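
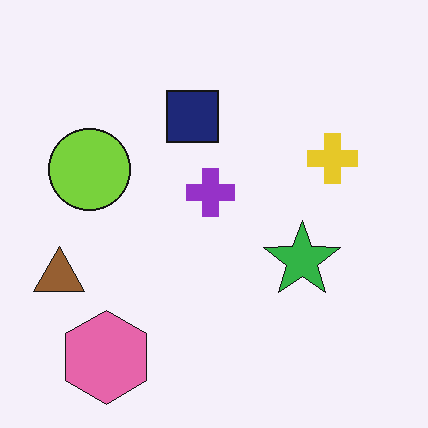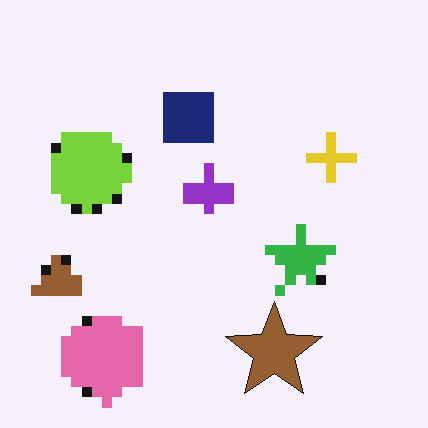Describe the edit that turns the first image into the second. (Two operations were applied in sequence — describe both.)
The image was heavily pixelated into large blocks, then overlaid with an additional brown star.

Shapes are reduced to large square blocks; fine edges and outlines are lost — a downscale-then-upscale (mosaic) effect. A brown star appears in the second image that is absent from the first.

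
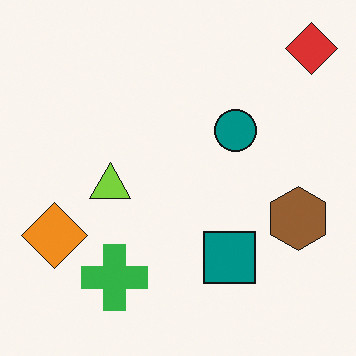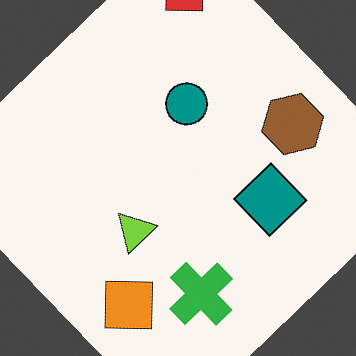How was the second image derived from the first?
This is the original image rotated counter-clockwise by a large amount — several tens of degrees.

Every shape is tilted by the same angle and the image corners show triangular fill wedges — a whole-image rotation by a non-right angle.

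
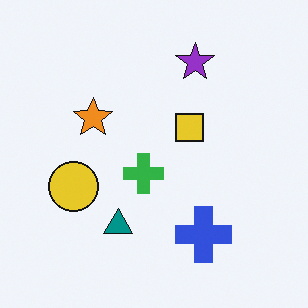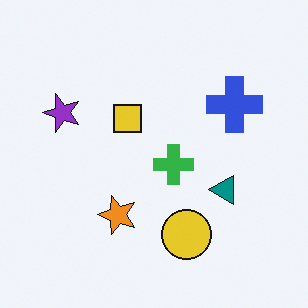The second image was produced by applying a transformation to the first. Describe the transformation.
This is the original image rotated 90° counter-clockwise.

The purple star sits in the top of the first image and the left of the second — consistent with a whole-image 90° counter-clockwise rotation.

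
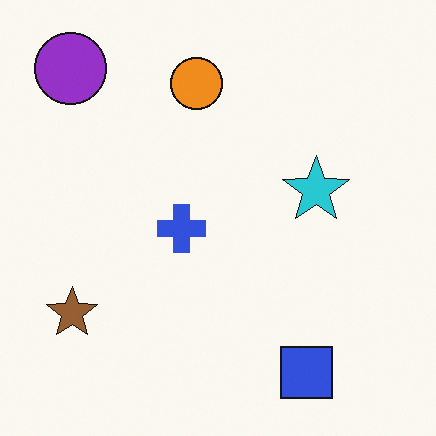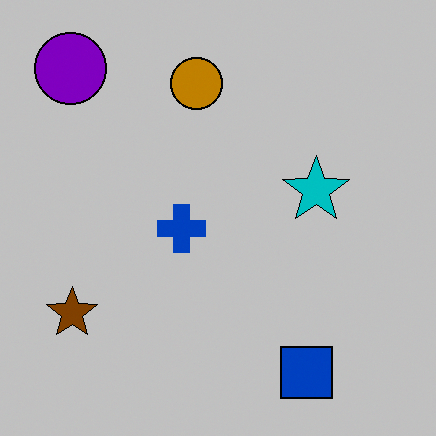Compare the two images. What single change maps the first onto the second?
It was heavily posterized to just a handful of flat colors.

Each flat color has snapped to a coarser quantized level — most visibly, the near-white background has dropped to a flat grey.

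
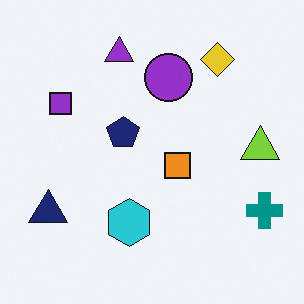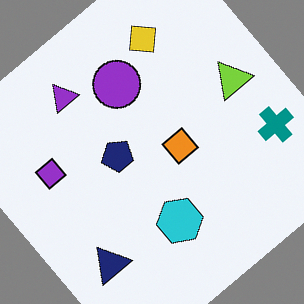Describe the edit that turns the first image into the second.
It was rotated counter-clockwise by a large amount — several tens of degrees.

Every shape is tilted by the same angle and the image corners show triangular fill wedges — a whole-image rotation by a non-right angle.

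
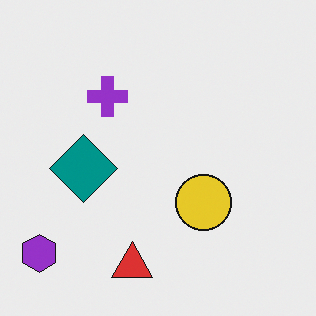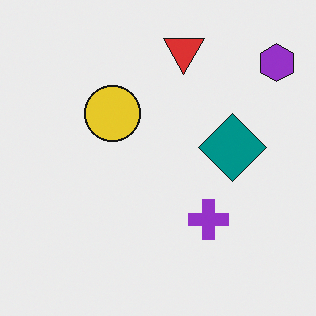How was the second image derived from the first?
The transformation is: rotated 180°.

The purple hexagon sits in the bottom-left of the first image and the top-right of the second — consistent with a whole-image 180° rotation.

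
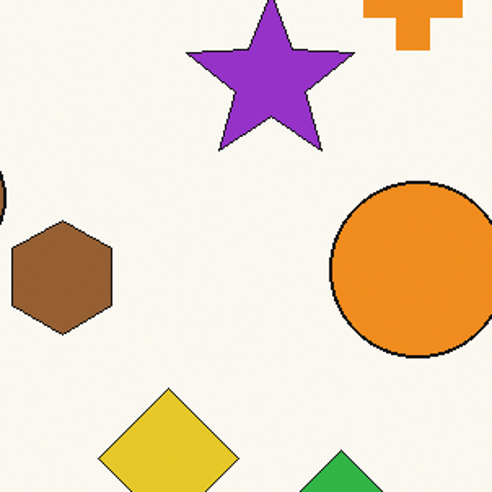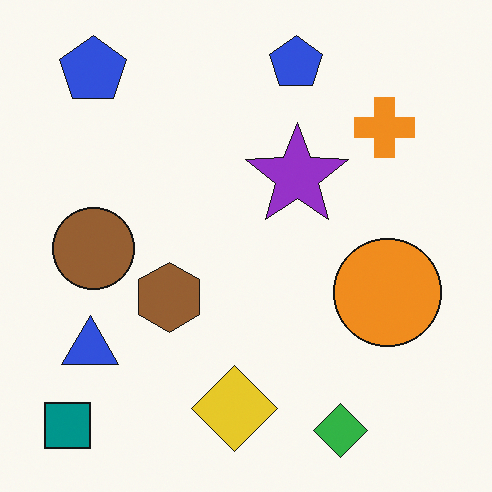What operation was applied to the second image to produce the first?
Cropped to a noticeably smaller region and rescaled.

The visible shapes are larger and the field of view is narrower; shapes near the original edges may be partly or wholly outside the frame — a crop-and-rescale.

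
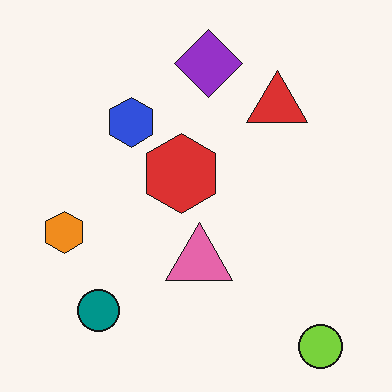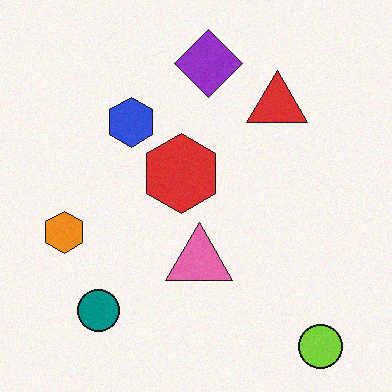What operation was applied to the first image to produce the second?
Degraded with subtle gaussian noise.

Random speckle covers the whole image, including the flat background.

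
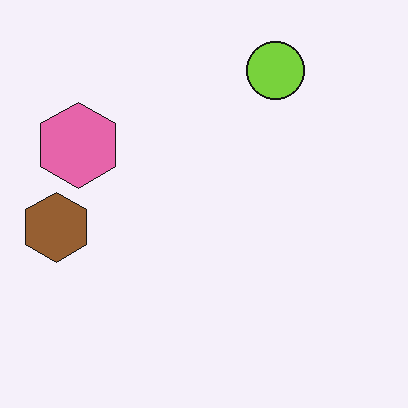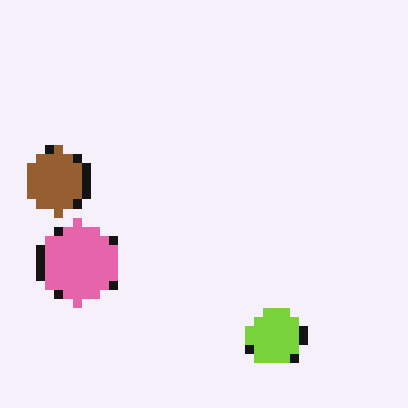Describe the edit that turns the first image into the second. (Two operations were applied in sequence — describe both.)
Flipped vertically (top ↔ bottom), then coarsely pixelated.

The lime circle is in the top-right of the first image and the bottom-right of the second — shapes on opposite sides of the horizontal midline have swapped in a mirror flip. Shapes are reduced to large square blocks; fine edges and outlines are lost — a downscale-then-upscale (mosaic) effect.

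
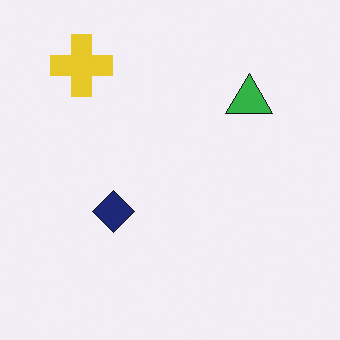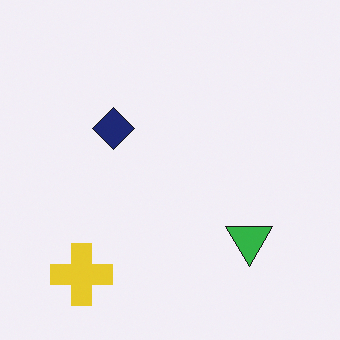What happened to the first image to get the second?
It was flipped vertically (top ↔ bottom).

The yellow cross is in the top-left of the first image and the bottom-left of the second — shapes on opposite sides of the horizontal midline have swapped in a mirror flip.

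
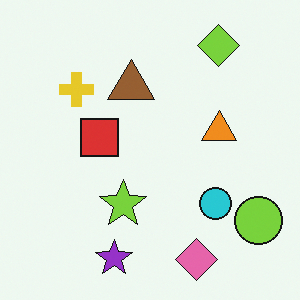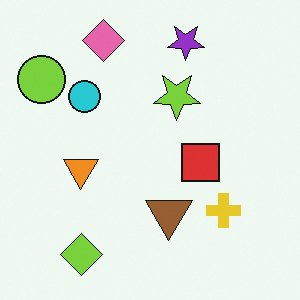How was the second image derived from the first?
It was rotated 180°.

The lime circle sits in the bottom-right of the first image and the top-left of the second — consistent with a whole-image 180° rotation.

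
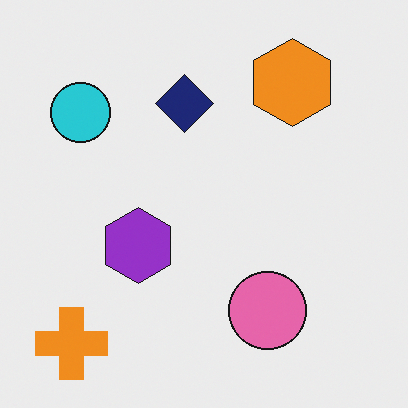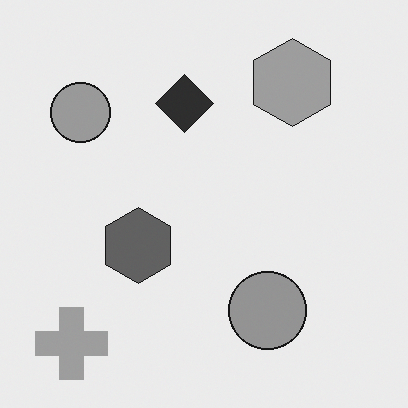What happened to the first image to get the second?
This is the original image converted to grayscale.

All color is removed — every shape is now a shade of grey.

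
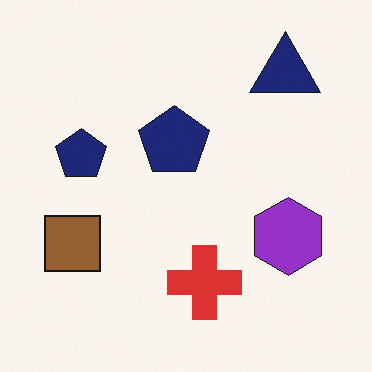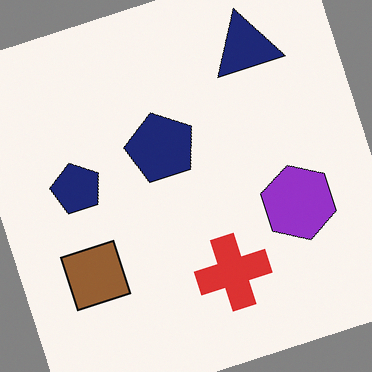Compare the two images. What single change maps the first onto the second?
The second image is the first rotated counter-clockwise by a clearly visible amount.

Every shape is tilted by the same angle and the image corners show triangular fill wedges — a whole-image rotation by a non-right angle.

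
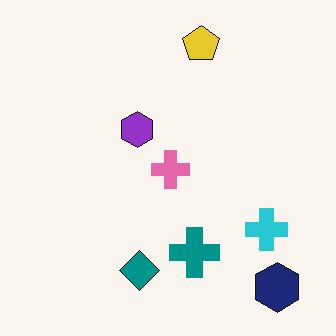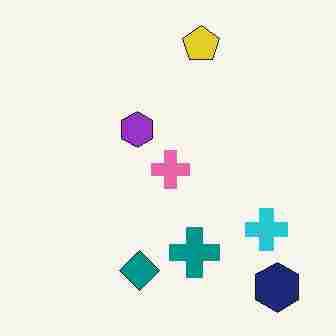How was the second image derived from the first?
This is the original image heavily JPEG-compressed with obvious blocking artifacts.

Blocky 8×8 compression artifacts appear around shape edges and the flat background shows ringing — characteristic JPEG degradation.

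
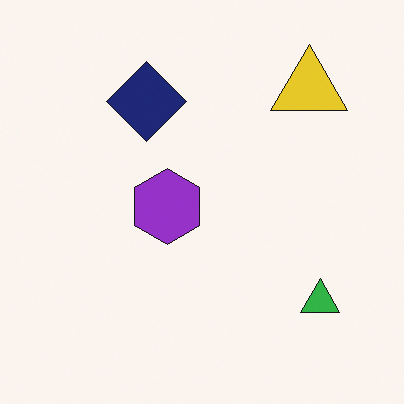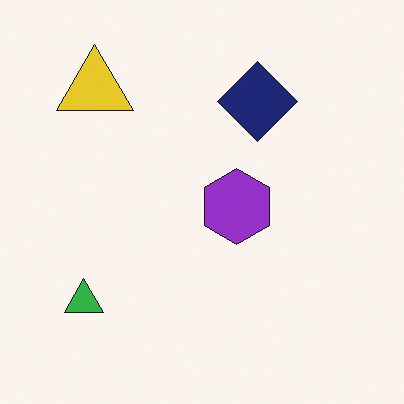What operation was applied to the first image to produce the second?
Flipped horizontally (left ↔ right).

The green triangle is in the bottom-right of the first image and the bottom-left of the second — shapes on opposite sides of the vertical midline have swapped in a mirror flip.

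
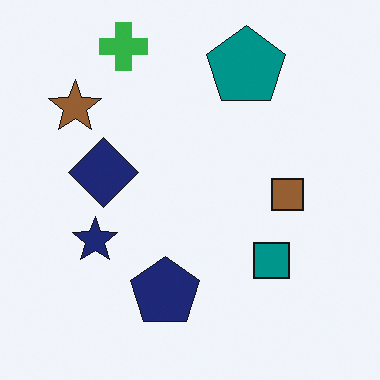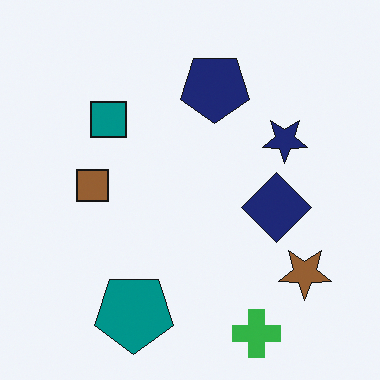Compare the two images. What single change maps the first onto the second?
This is the original image rotated 180°.

The green cross sits in the top-left of the first image and the bottom-right of the second — consistent with a whole-image 180° rotation.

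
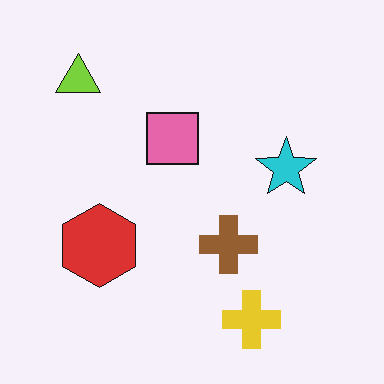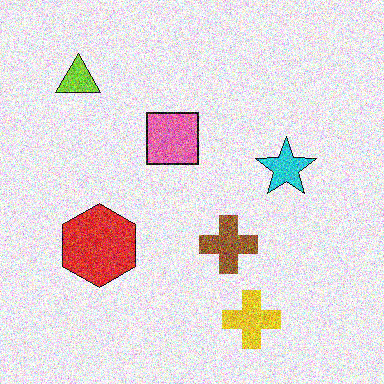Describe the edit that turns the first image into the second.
The second image is the first degraded with strong gaussian noise.

Random speckle covers the whole image, including the flat background.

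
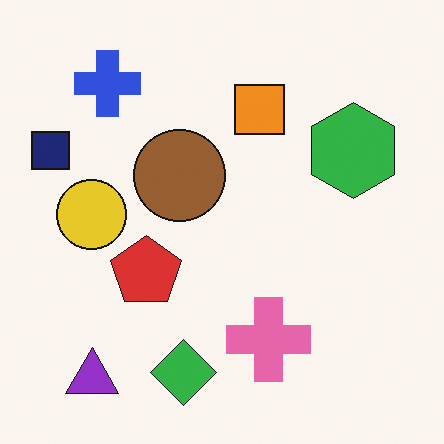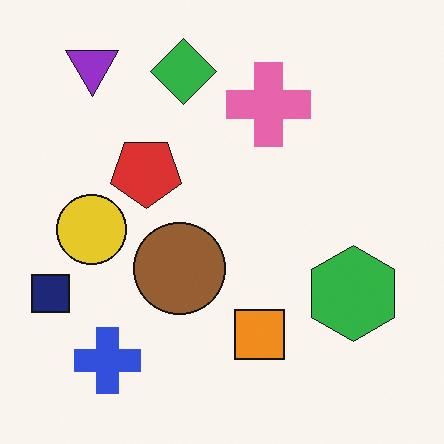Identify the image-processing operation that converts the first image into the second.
The image was flipped vertically (top ↔ bottom).

The purple triangle is in the bottom-left of the first image and the top-left of the second — shapes on opposite sides of the horizontal midline have swapped in a mirror flip.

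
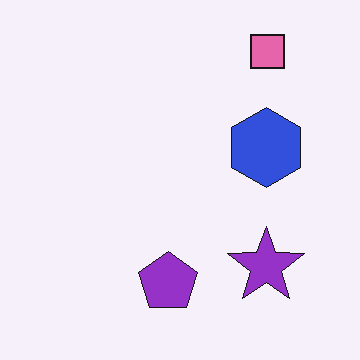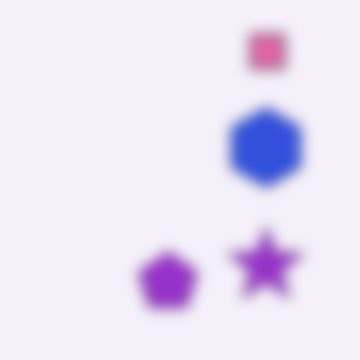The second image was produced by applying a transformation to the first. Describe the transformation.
The second image is the first strongly gaussian-blurred.

Shape edges and outlines are uniformly softened across the whole image.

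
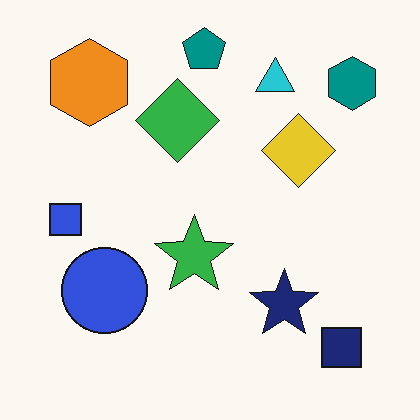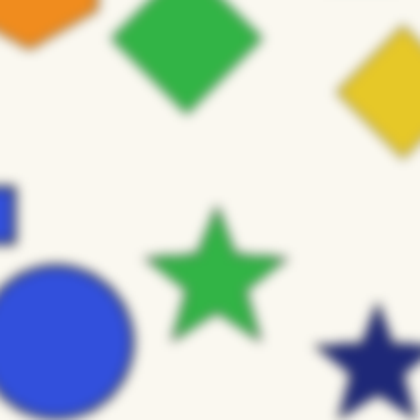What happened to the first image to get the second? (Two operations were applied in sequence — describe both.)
Noticeably gaussian-blurred, then cropped to a noticeably smaller region and rescaled.

Shape edges and outlines are uniformly softened across the whole image. The visible shapes are larger and the field of view is narrower; shapes near the original edges may be partly or wholly outside the frame — a crop-and-rescale.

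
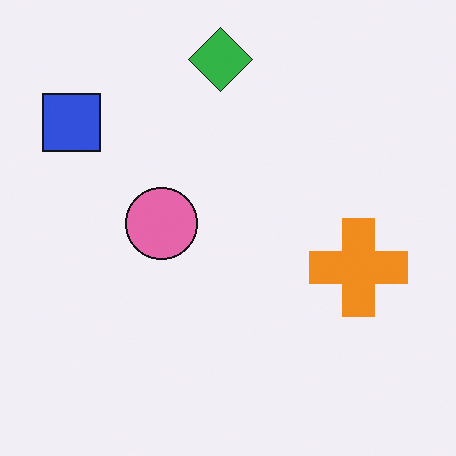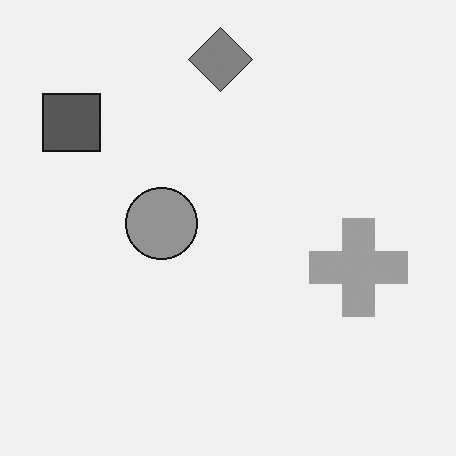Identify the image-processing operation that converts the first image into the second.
Converted to grayscale.

All color is removed — every shape is now a shade of grey.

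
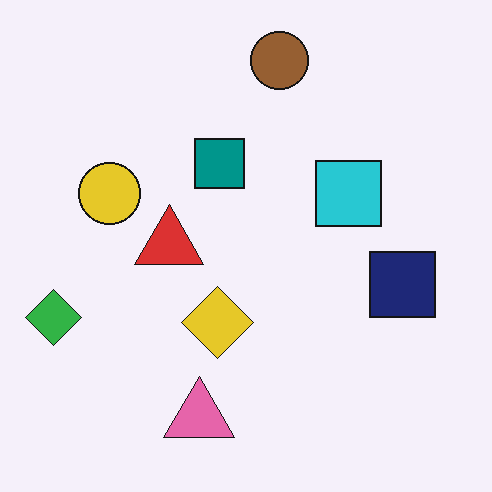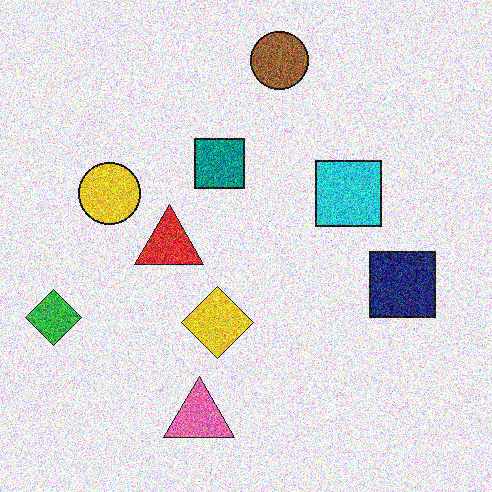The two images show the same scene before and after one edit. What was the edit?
Degraded with a thick layer of grain.

Random speckle covers the whole image, including the flat background.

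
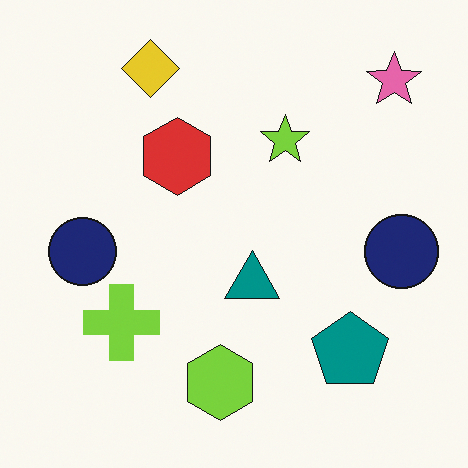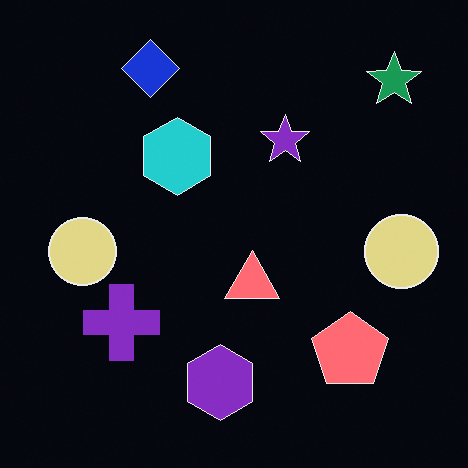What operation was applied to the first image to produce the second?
The second image is the first color-inverted (negative).

The light background has become dark and every shape's color is its complement — a photographic negative.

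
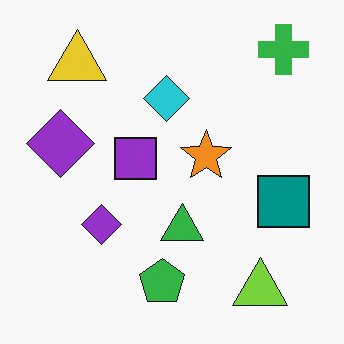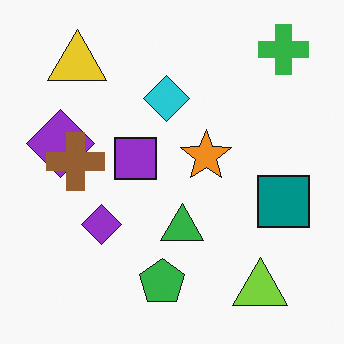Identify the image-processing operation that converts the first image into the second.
The transformation is: overlaid with an additional brown cross.

A brown cross appears in the second image that is absent from the first.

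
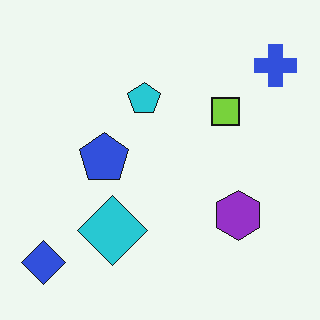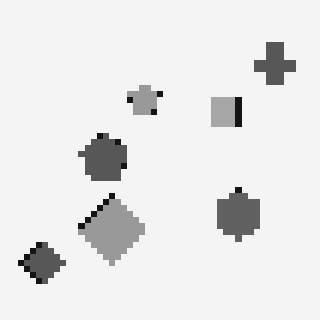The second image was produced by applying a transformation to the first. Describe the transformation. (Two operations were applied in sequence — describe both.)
It was converted to grayscale, then pixelated into visible square blocks.

All color is removed — every shape is now a shade of grey. Shapes are reduced to large square blocks; fine edges and outlines are lost — a downscale-then-upscale (mosaic) effect.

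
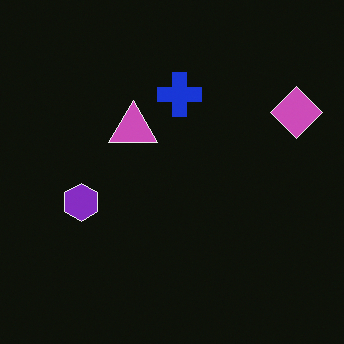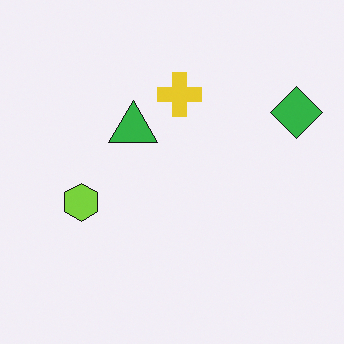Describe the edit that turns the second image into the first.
It was color-inverted (negative).

The light background has become dark and every shape's color is its complement — a photographic negative.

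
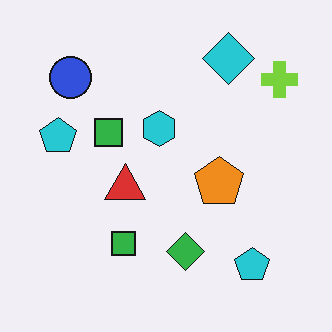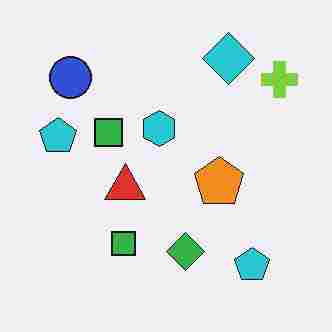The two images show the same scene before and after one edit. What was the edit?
The image was heavily JPEG-compressed with obvious blocking artifacts.

Blocky 8×8 compression artifacts appear around shape edges and the flat background shows ringing — characteristic JPEG degradation.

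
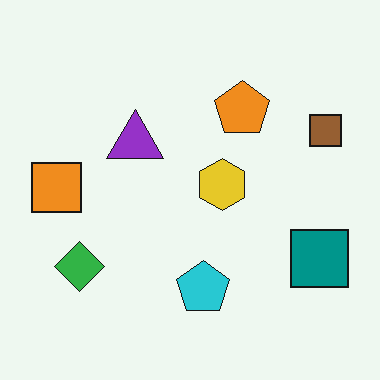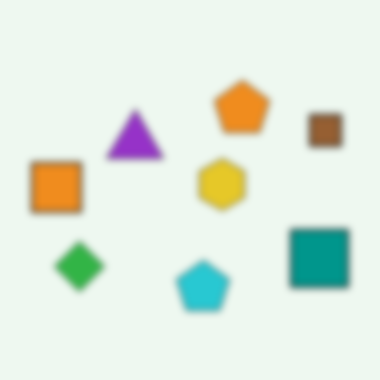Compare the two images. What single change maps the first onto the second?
Moderately blurred.

Shape edges and outlines are uniformly softened across the whole image.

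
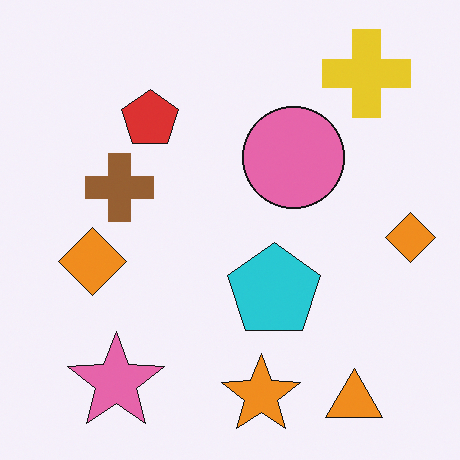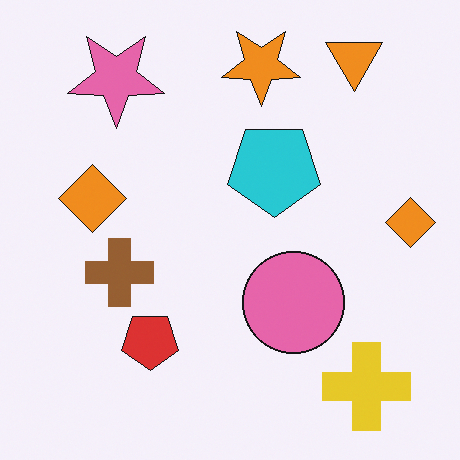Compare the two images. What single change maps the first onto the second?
This is the original image flipped vertically (top ↔ bottom).

The orange triangle is in the bottom-right of the first image and the top-right of the second — shapes on opposite sides of the horizontal midline have swapped in a mirror flip.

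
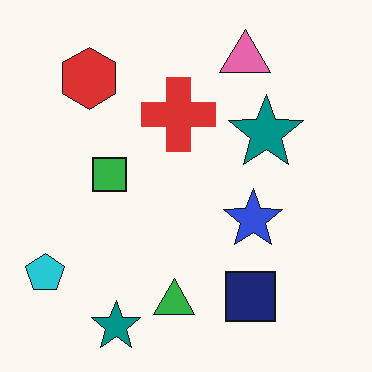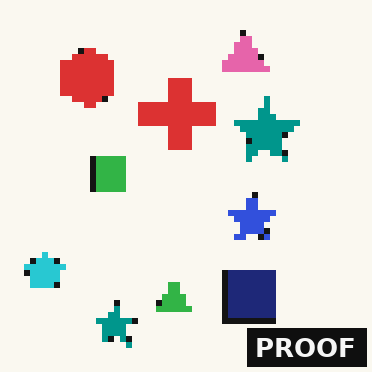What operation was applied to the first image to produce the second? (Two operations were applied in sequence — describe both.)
The second image is the first moderately pixelated, then watermarked with the text "PROOF" in the lower-right corner.

Shapes are reduced to large square blocks; fine edges and outlines are lost — a downscale-then-upscale (mosaic) effect. A dark label reading "PROOF" appears in the lower-right corner.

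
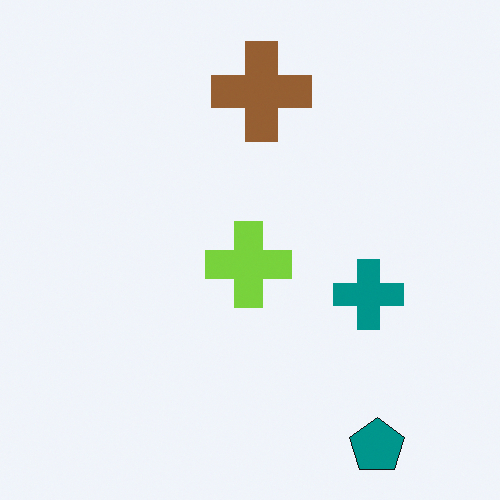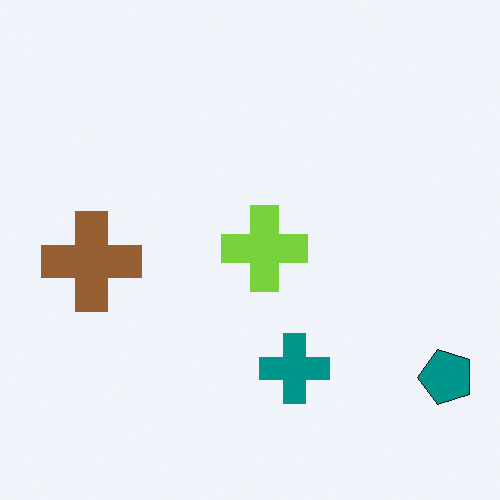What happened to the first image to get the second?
This is the original image transposed (reflected across the top-left ↔ bottom-right diagonal).

Shapes have swapped their row and column positions — what was in the top-right is now in the bottom-left — a diagonal reflection.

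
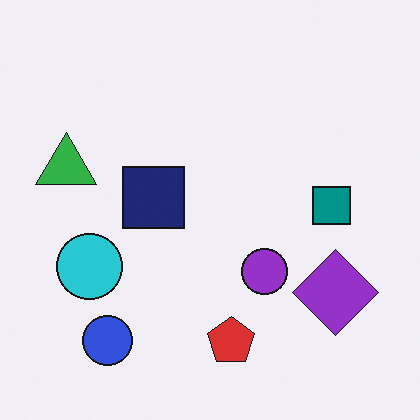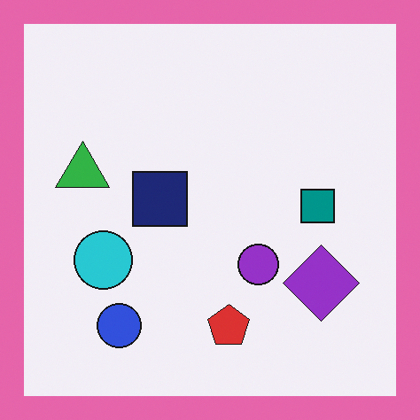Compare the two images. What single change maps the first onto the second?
Framed with a pink border.

A solid pink frame runs around the edge of the second image, with the content slightly shrunk inside it.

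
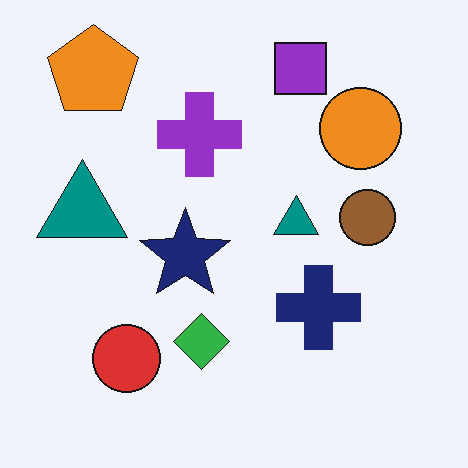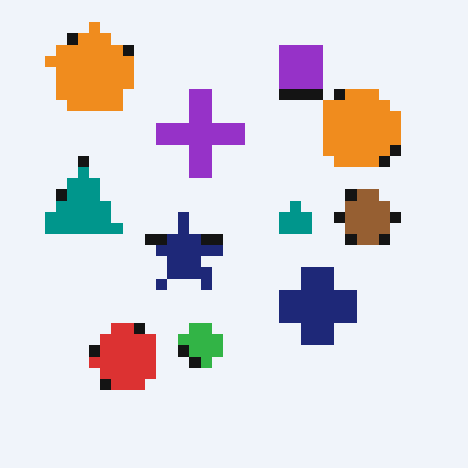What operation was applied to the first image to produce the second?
The image was coarsely pixelated.

Shapes are reduced to large square blocks; fine edges and outlines are lost — a downscale-then-upscale (mosaic) effect.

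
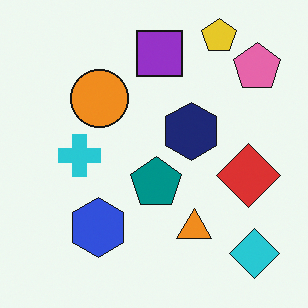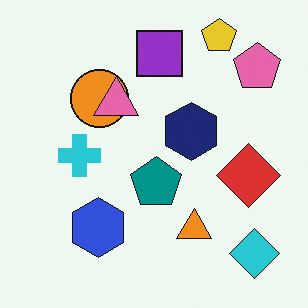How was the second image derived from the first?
Overlaid with an additional pink triangle.

A pink triangle appears in the second image that is absent from the first.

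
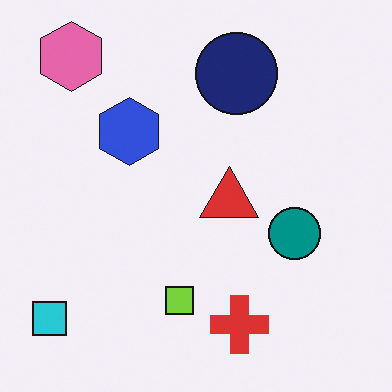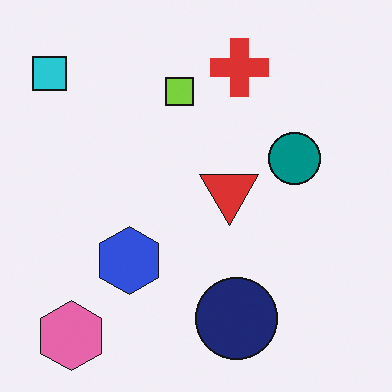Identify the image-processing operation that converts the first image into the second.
Flipped vertically (top ↔ bottom).

The pink hexagon is in the top-left of the first image and the bottom-left of the second — shapes on opposite sides of the horizontal midline have swapped in a mirror flip.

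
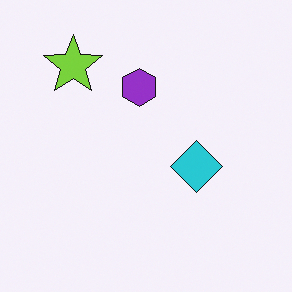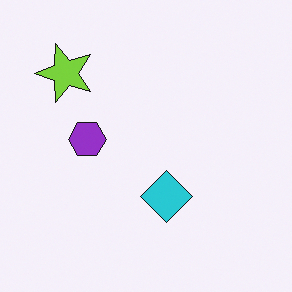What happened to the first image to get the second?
This is the original image transposed (reflected across the top-left ↔ bottom-right diagonal).

Shapes have swapped their row and column positions — what was in the top-right is now in the bottom-left — a diagonal reflection.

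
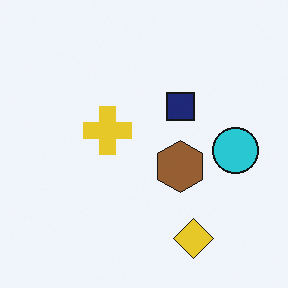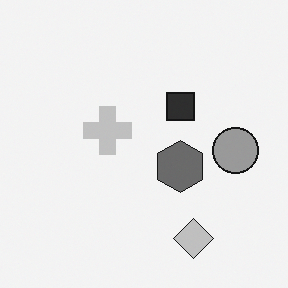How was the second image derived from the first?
Converted to grayscale.

All color is removed — every shape is now a shade of grey.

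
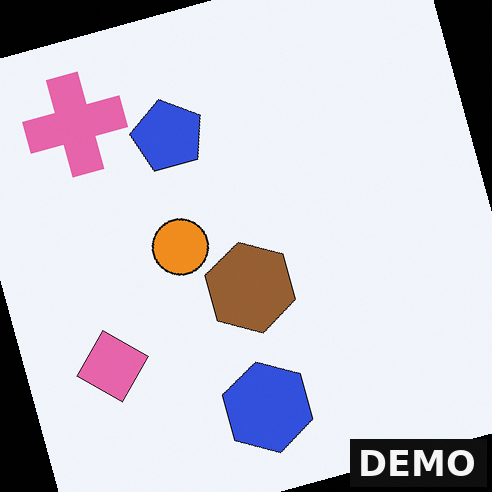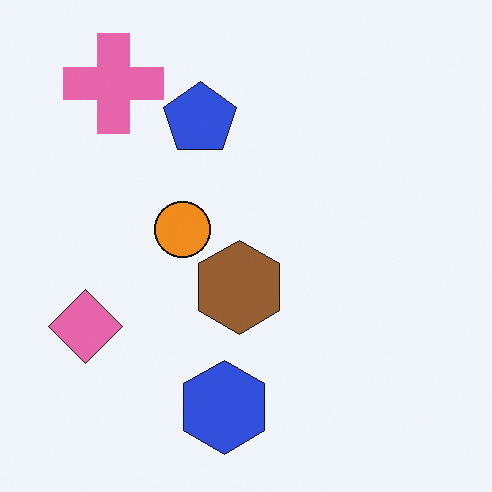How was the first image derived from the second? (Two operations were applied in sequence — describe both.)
It was rotated counter-clockwise by a moderate amount, then watermarked with the text "DEMO" in the lower-right corner.

Every shape is tilted by the same angle and the image corners show triangular fill wedges — a whole-image rotation by a non-right angle. A dark label reading "DEMO" appears in the lower-right corner.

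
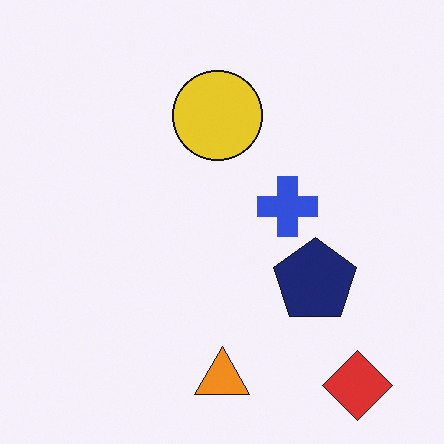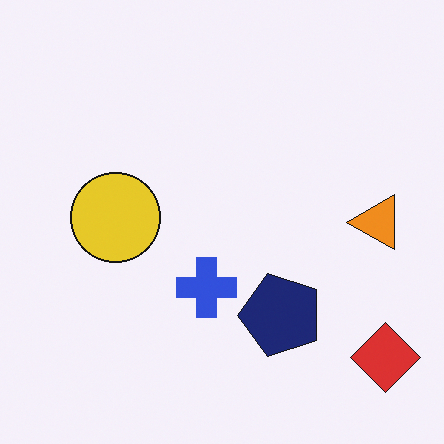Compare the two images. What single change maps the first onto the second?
The second image is the first transposed (reflected across the top-left ↔ bottom-right diagonal).

Shapes have swapped their row and column positions — what was in the top-right is now in the bottom-left — a diagonal reflection.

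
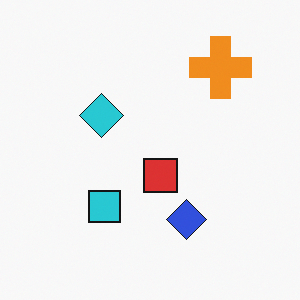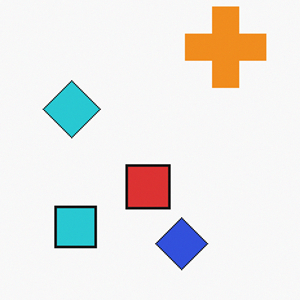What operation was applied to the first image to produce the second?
It was cropped to a modestly smaller region and rescaled.

The visible shapes are larger and the field of view is narrower; shapes near the original edges may be partly or wholly outside the frame — a crop-and-rescale.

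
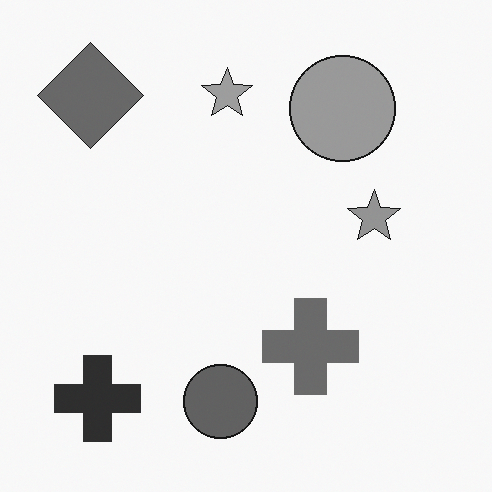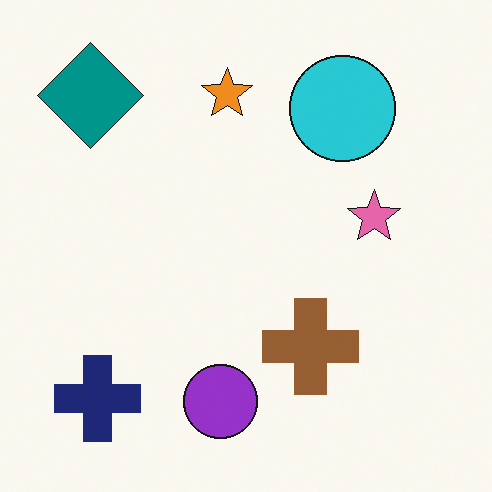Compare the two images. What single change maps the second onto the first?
Converted to grayscale.

All color is removed — every shape is now a shade of grey.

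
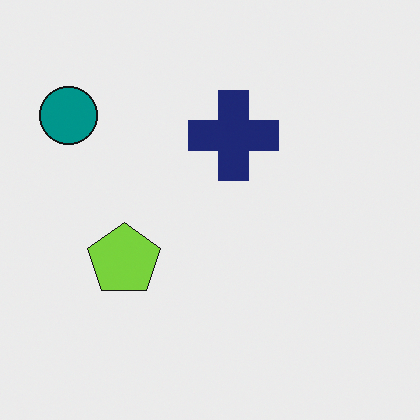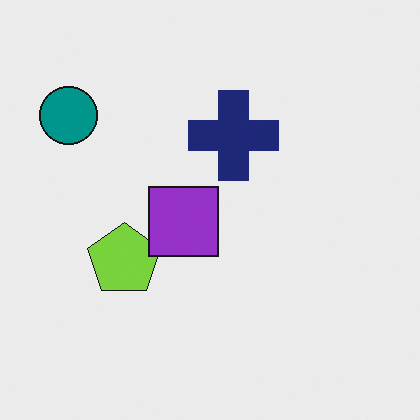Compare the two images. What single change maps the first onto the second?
The transformation is: overlaid with an additional purple square.

A purple square appears in the second image that is absent from the first.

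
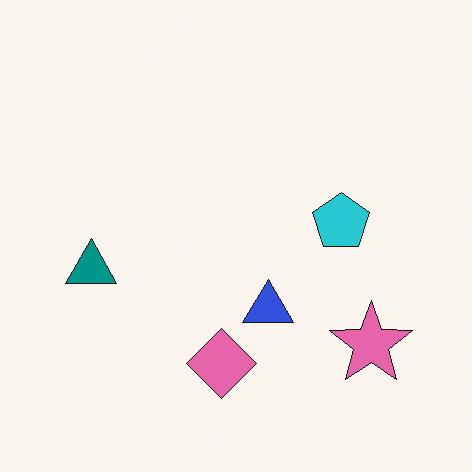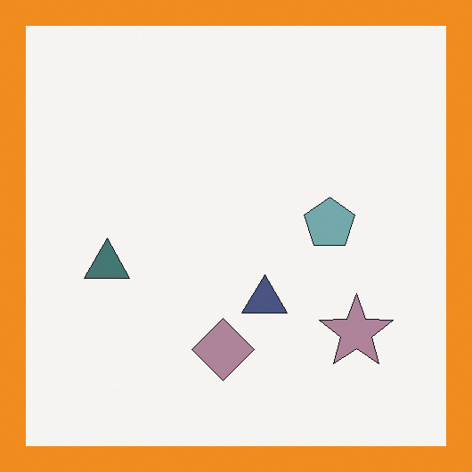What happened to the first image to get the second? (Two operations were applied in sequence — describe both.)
Made much more muted (saturation change), then framed with a orange border.

All colors are more muted and greyish — a global saturation change. A solid orange frame runs around the edge of the second image, with the content slightly shrunk inside it.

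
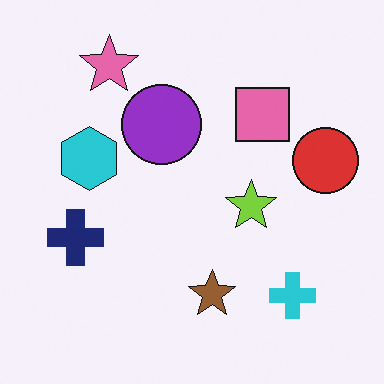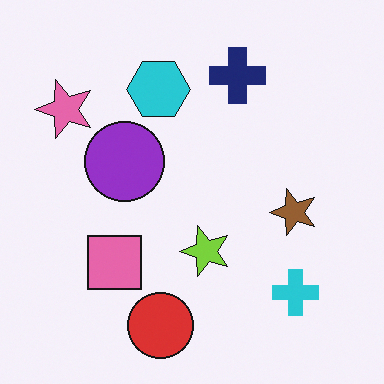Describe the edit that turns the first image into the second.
The transformation is: transposed (reflected across the top-left ↔ bottom-right diagonal).

Shapes have swapped their row and column positions — what was in the top-right is now in the bottom-left — a diagonal reflection.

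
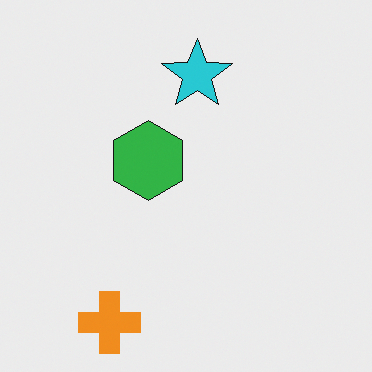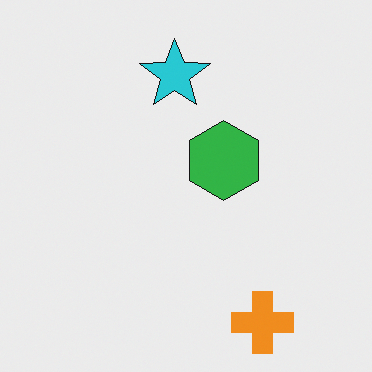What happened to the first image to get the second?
Flipped horizontally (left ↔ right).

The orange cross is in the bottom-left of the first image and the bottom-right of the second — shapes on opposite sides of the vertical midline have swapped in a mirror flip.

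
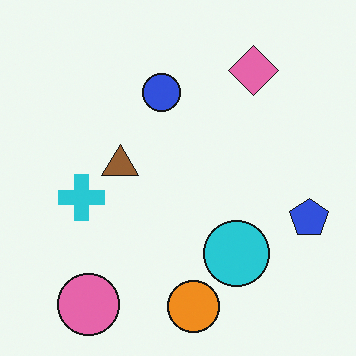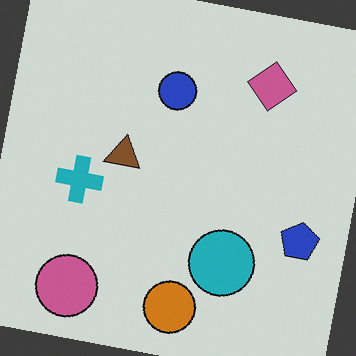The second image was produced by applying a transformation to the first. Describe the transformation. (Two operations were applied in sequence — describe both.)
Rotated clockwise by a small amount, then slightly darkened.

Every shape is tilted by the same angle and the image corners show triangular fill wedges — a whole-image rotation by a non-right angle. Every pixel — background and shapes alike — is uniformly darkened.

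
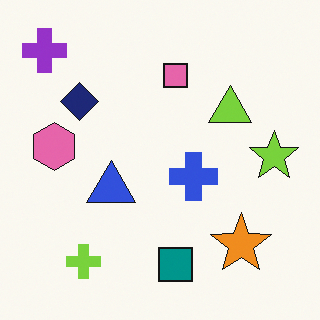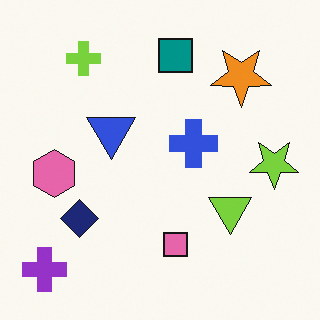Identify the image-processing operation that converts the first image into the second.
The second image is the first flipped vertically (top ↔ bottom).

The purple cross is in the top-left of the first image and the bottom-left of the second — shapes on opposite sides of the horizontal midline have swapped in a mirror flip.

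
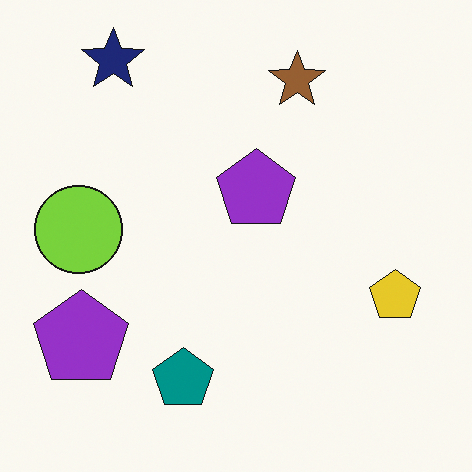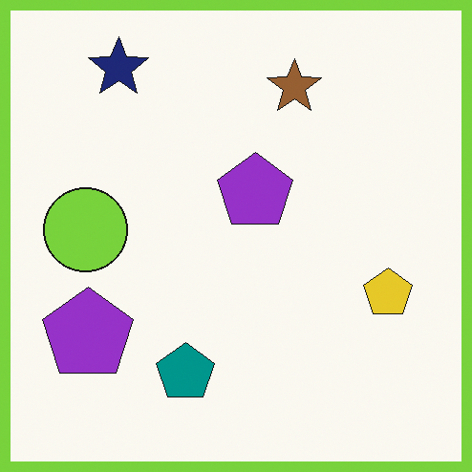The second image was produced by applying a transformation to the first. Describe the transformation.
Framed with a lime border.

A solid lime frame runs around the edge of the second image, with the content slightly shrunk inside it.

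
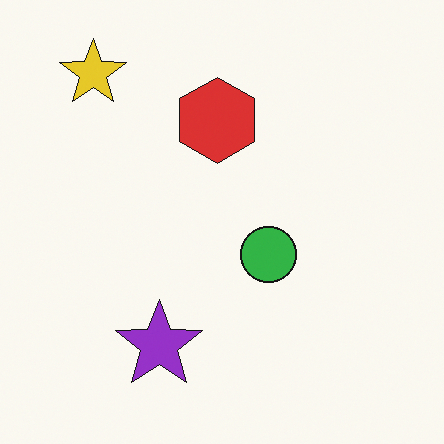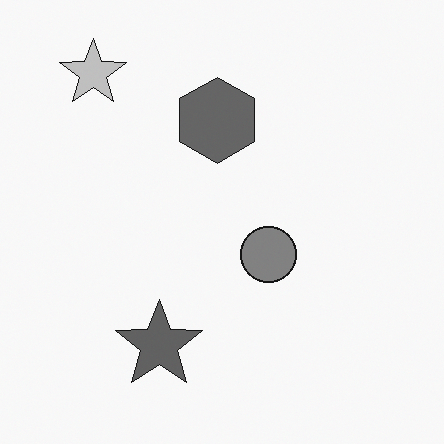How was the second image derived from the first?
The transformation is: converted to grayscale.

All color is removed — every shape is now a shade of grey.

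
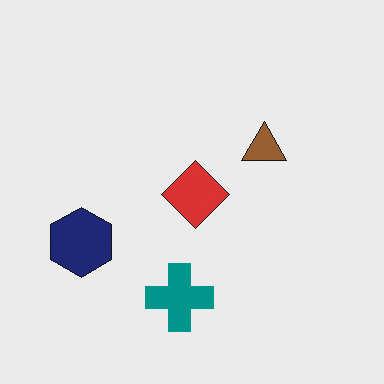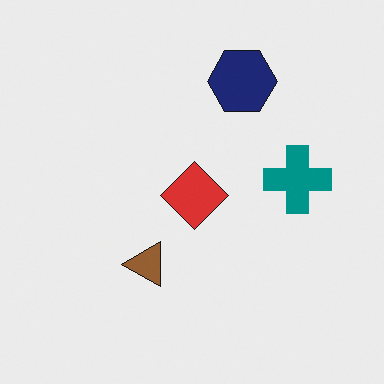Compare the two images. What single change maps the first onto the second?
Transposed (reflected across the top-left ↔ bottom-right diagonal).

Shapes have swapped their row and column positions — what was in the top-right is now in the bottom-left — a diagonal reflection.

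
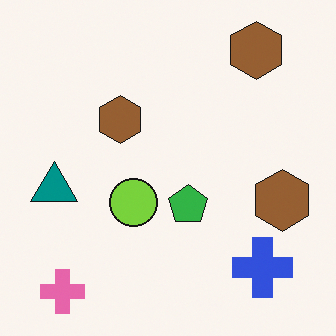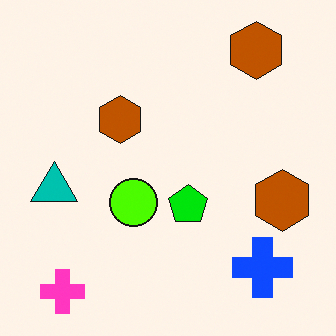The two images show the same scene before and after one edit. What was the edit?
The second image is the first heavily oversaturated.

All colors are more vivid — a global saturation change.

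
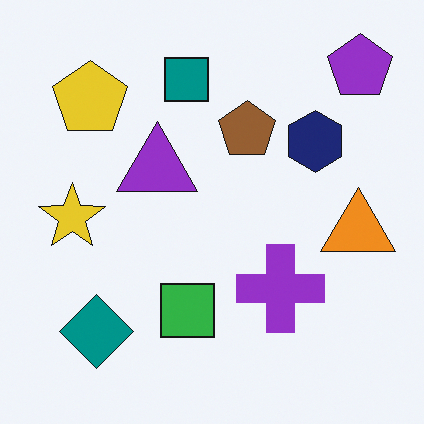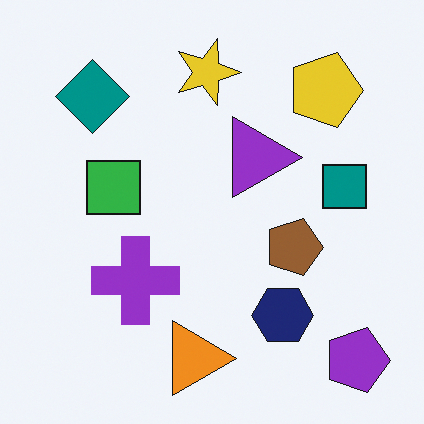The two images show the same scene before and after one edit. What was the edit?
The second image is the first rotated 90° clockwise.

The purple pentagon sits in the top-right of the first image and the bottom-right of the second — consistent with a whole-image 90° clockwise rotation.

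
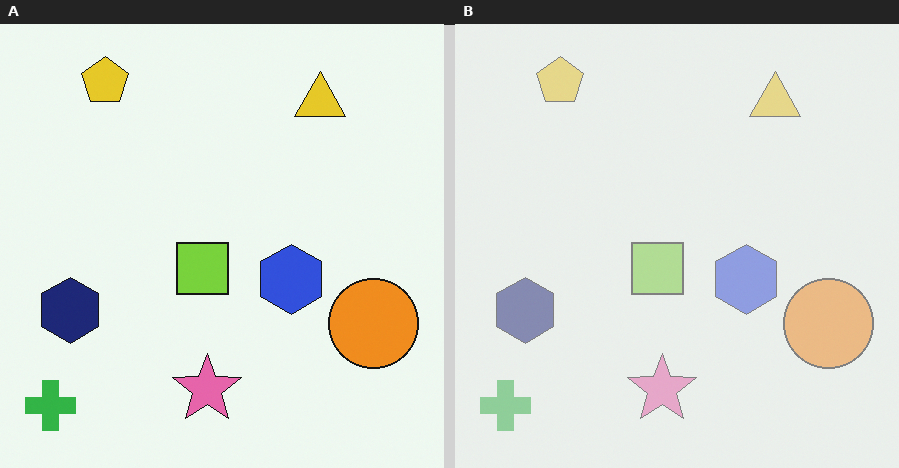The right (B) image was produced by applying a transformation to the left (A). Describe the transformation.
This is the original image washed out (contrast reduced).

Tones are pushed toward mid-grey across the whole image — a global contrast change.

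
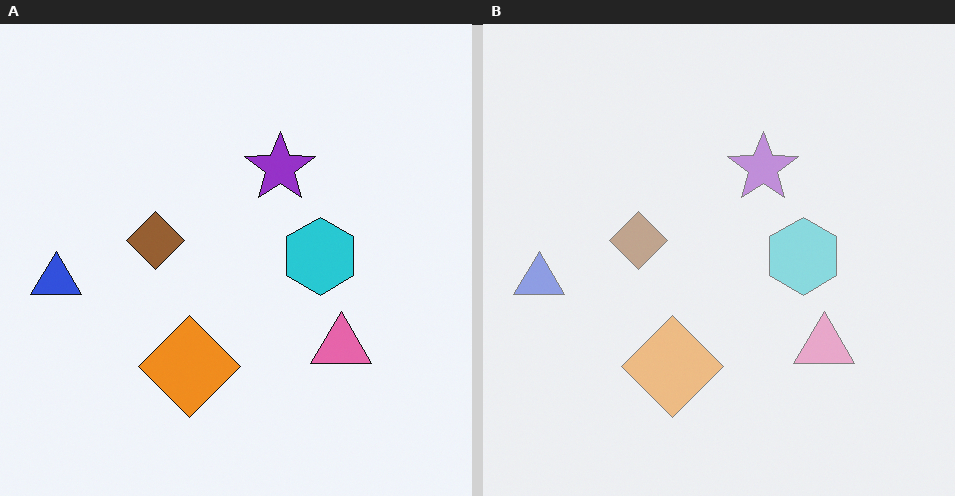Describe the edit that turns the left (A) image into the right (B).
The right (B) image is the left (A) washed out (contrast reduced).

Tones are pushed toward mid-grey across the whole image — a global contrast change.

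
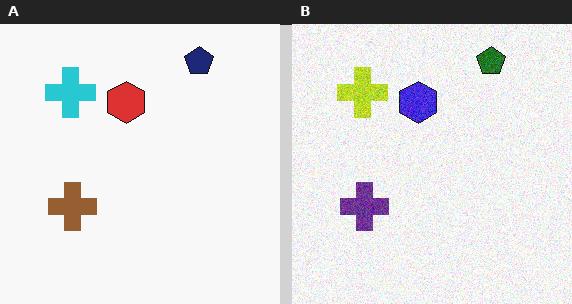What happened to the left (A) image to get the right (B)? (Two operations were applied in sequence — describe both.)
The image was degraded with moderate additive noise, then hue-shifted through roughly half the color wheel.

Random speckle covers the whole image, including the flat background. Every shape's color has rotated by the same amount around the hue wheel — a uniform hue shift.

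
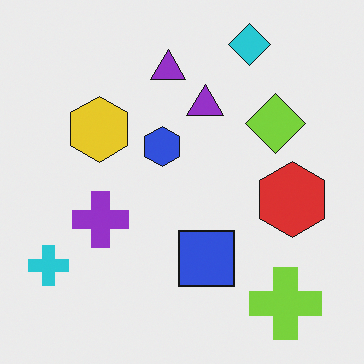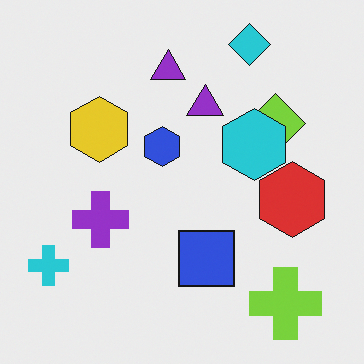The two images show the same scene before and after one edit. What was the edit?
The image was overlaid with an additional cyan hexagon.

A cyan hexagon appears in the second image that is absent from the first.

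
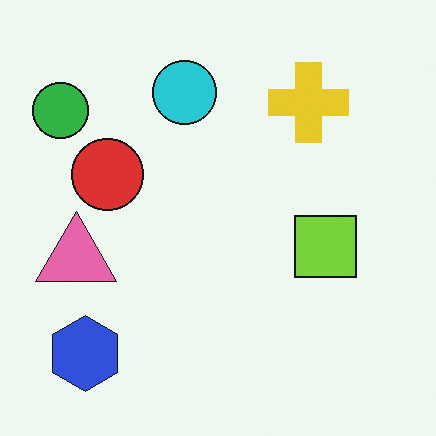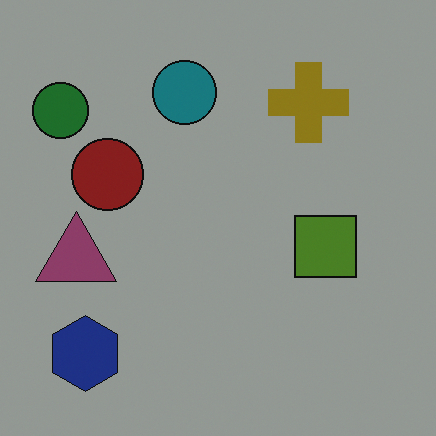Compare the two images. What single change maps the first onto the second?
The second image is the first noticeably darkened.

Every pixel — background and shapes alike — is uniformly darkened.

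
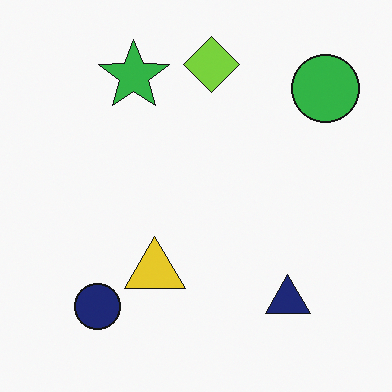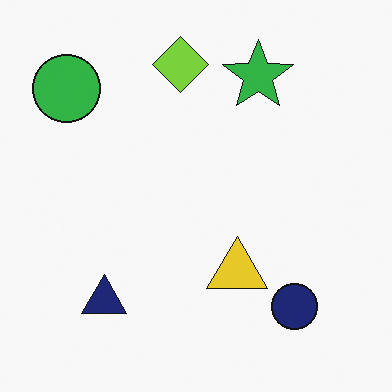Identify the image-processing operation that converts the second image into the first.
Flipped horizontally (left ↔ right).

The green circle is in the top-left of the second image and the top-right of the first — shapes on opposite sides of the vertical midline have swapped in a mirror flip.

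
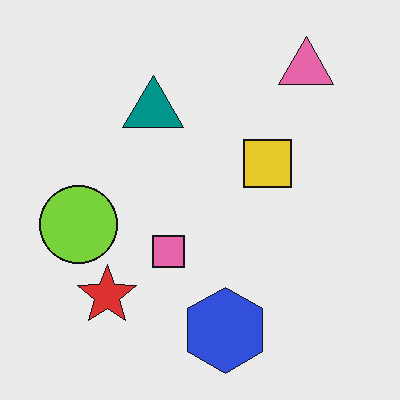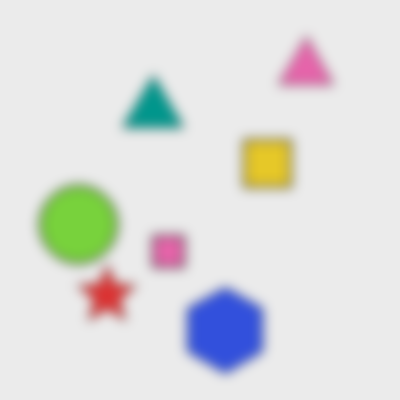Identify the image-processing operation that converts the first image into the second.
It was heavily blurred.

Shape edges and outlines are uniformly softened across the whole image.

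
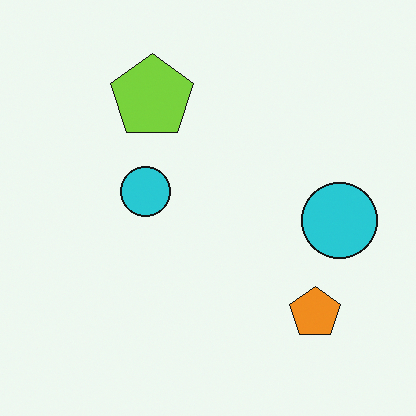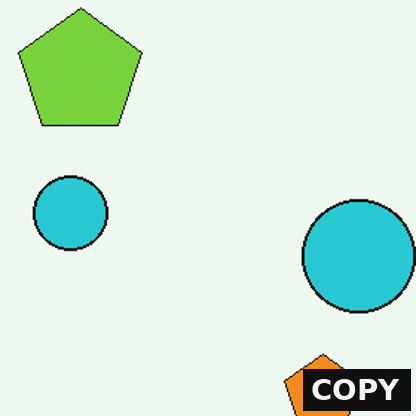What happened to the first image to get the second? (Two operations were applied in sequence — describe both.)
It was cropped slightly and scaled back up, then watermarked with the text "COPY" in the lower-right corner.

The visible shapes are larger and the field of view is narrower; shapes near the original edges may be partly or wholly outside the frame — a crop-and-rescale. A dark label reading "COPY" appears in the lower-right corner.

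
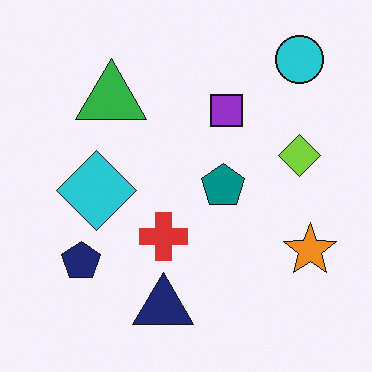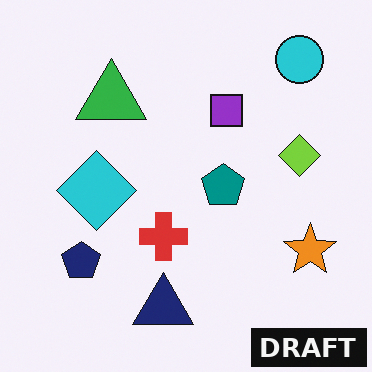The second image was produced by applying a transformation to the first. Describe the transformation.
Watermarked with the text "DRAFT" in the lower-right corner.

A dark label reading "DRAFT" appears in the lower-right corner.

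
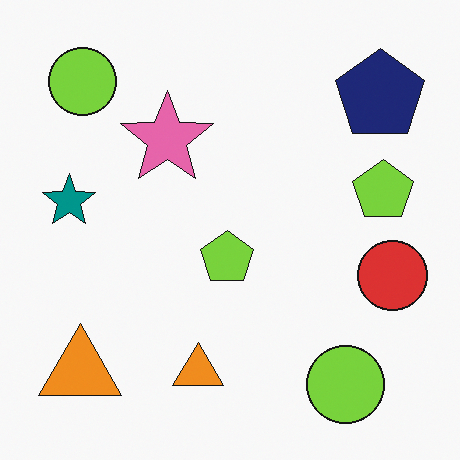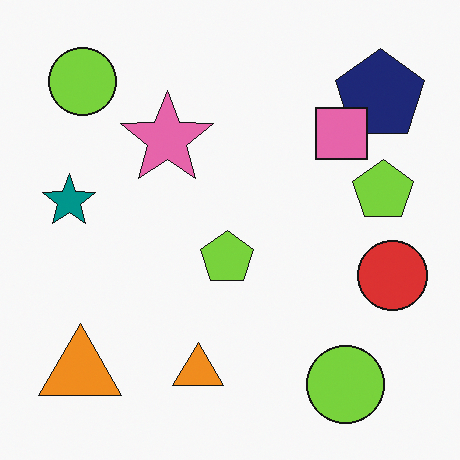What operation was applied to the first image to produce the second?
The second image is the first overlaid with an additional pink square.

A pink square appears in the second image that is absent from the first.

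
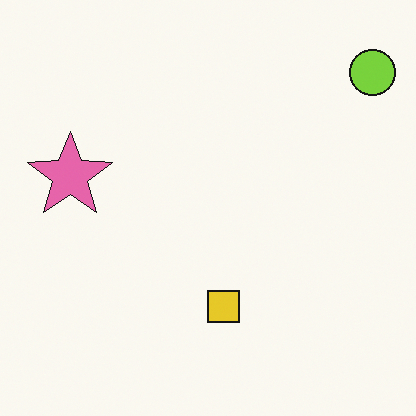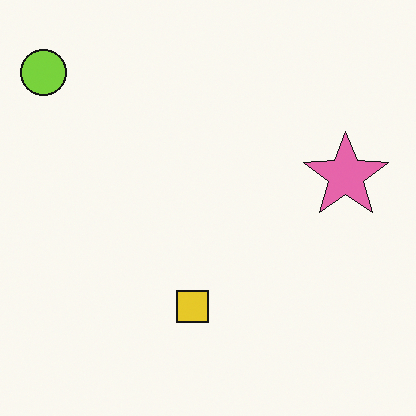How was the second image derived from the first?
This is the original image flipped horizontally (left ↔ right).

The lime circle is in the top-right of the first image and the top-left of the second — shapes on opposite sides of the vertical midline have swapped in a mirror flip.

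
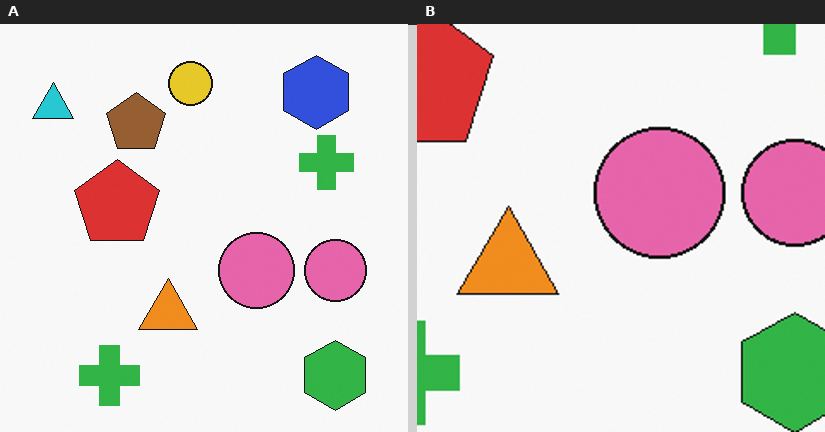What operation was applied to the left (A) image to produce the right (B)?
Cropped to a noticeably smaller region and rescaled.

The visible shapes are larger and the field of view is narrower; shapes near the original edges may be partly or wholly outside the frame — a crop-and-rescale.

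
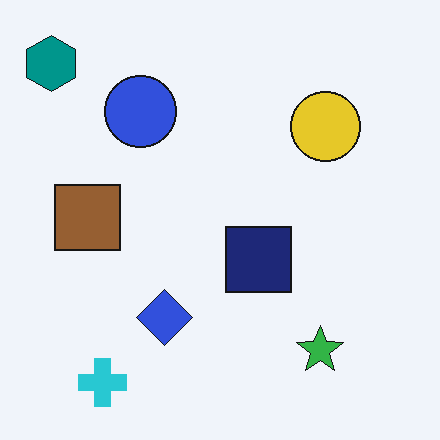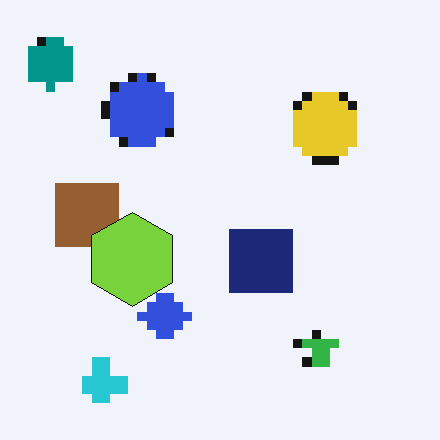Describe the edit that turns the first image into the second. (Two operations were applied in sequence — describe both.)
The image was coarsely pixelated, then overlaid with an additional lime hexagon.

Shapes are reduced to large square blocks; fine edges and outlines are lost — a downscale-then-upscale (mosaic) effect. A lime hexagon appears in the second image that is absent from the first.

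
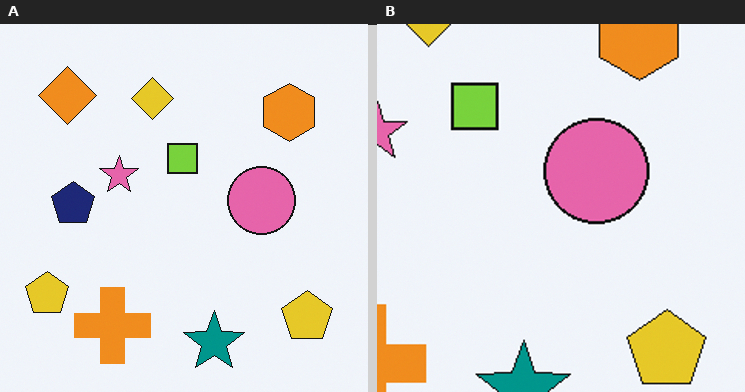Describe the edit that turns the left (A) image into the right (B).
The transformation is: cropped slightly and scaled back up.

The visible shapes are larger and the field of view is narrower; shapes near the original edges may be partly or wholly outside the frame — a crop-and-rescale.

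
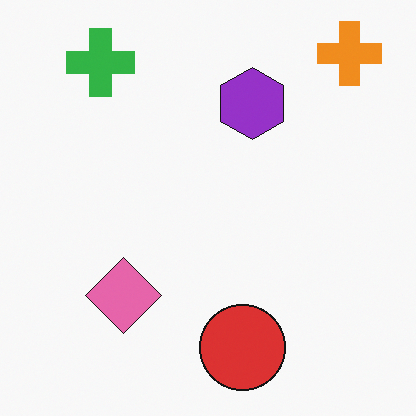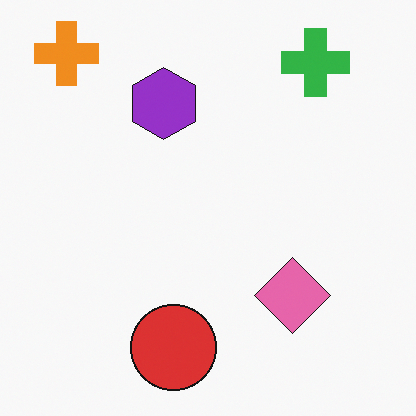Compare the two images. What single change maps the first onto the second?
The second image is the first flipped horizontally (left ↔ right).

The orange cross is in the top-right of the first image and the top-left of the second — shapes on opposite sides of the vertical midline have swapped in a mirror flip.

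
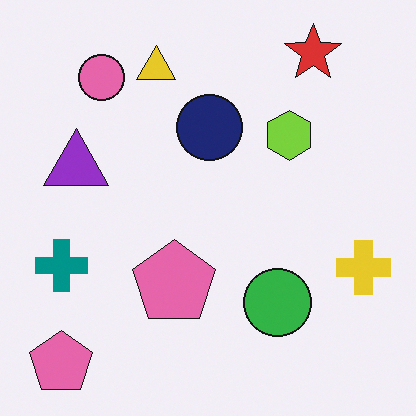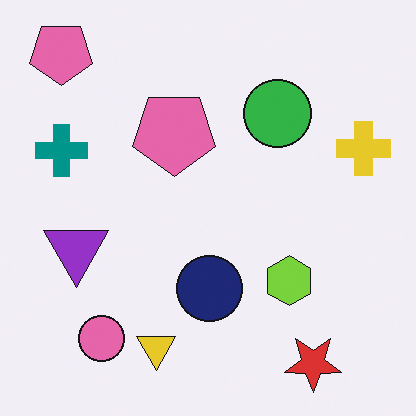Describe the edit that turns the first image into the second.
This is the original image flipped vertically (top ↔ bottom).

The red star is in the top-right of the first image and the bottom-right of the second — shapes on opposite sides of the horizontal midline have swapped in a mirror flip.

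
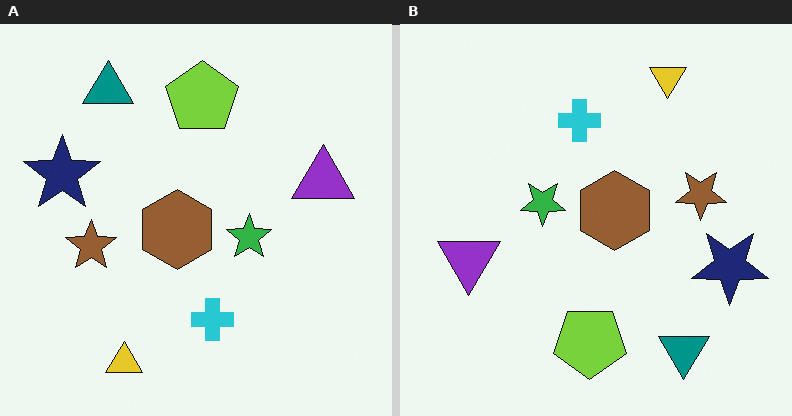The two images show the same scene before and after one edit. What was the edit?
This is the original image rotated 180°.

The yellow triangle sits in the bottom-left of the left (A) image and the top-right of the right (B) — consistent with a whole-image 180° rotation.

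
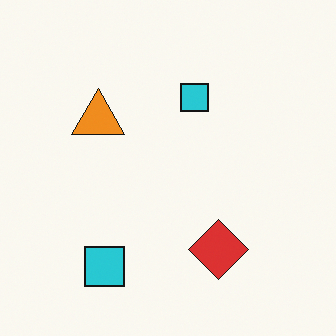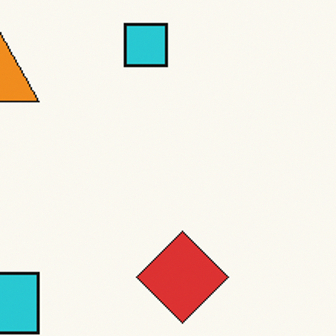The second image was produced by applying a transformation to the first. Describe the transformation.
The transformation is: cropped slightly and scaled back up.

The visible shapes are larger and the field of view is narrower; shapes near the original edges may be partly or wholly outside the frame — a crop-and-rescale.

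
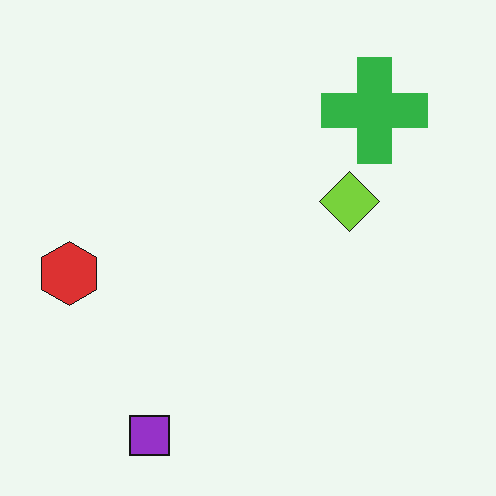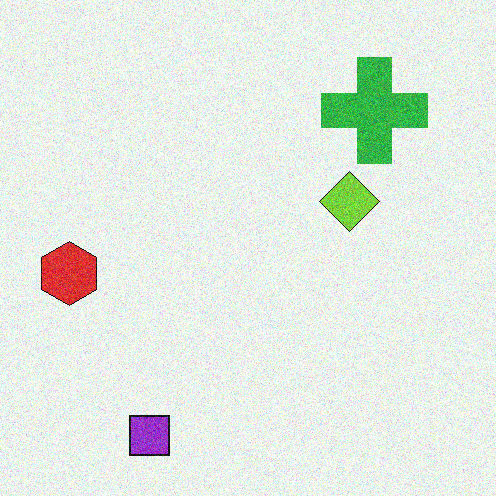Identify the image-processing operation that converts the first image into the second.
The transformation is: degraded with moderate additive noise.

Random speckle covers the whole image, including the flat background.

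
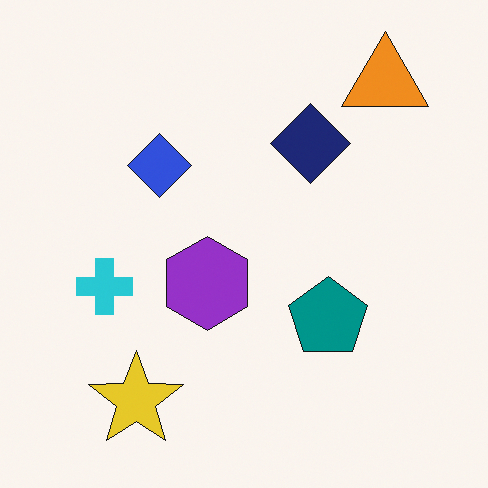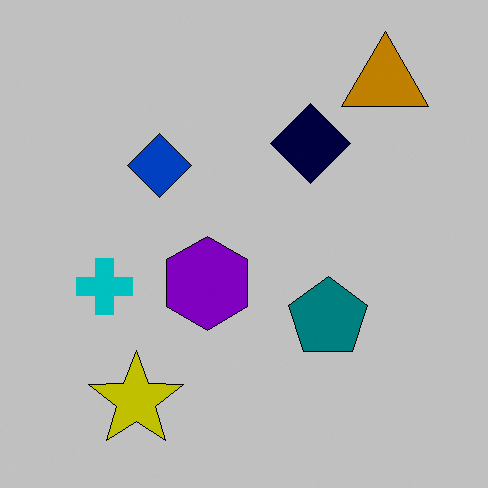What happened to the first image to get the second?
Aggressively posterized.

Each flat color has snapped to a coarser quantized level — most visibly, the near-white background has dropped to a flat grey.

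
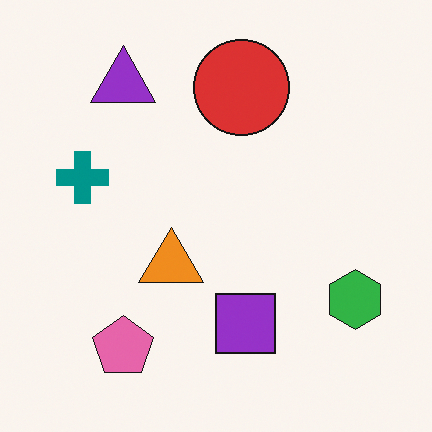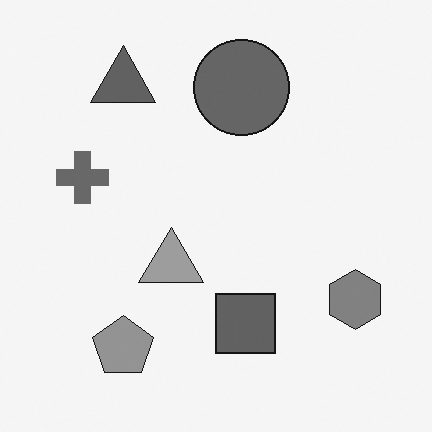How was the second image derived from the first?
It was converted to grayscale.

All color is removed — every shape is now a shade of grey.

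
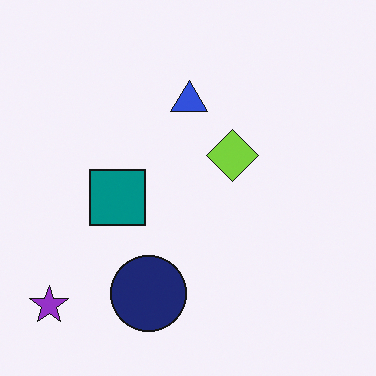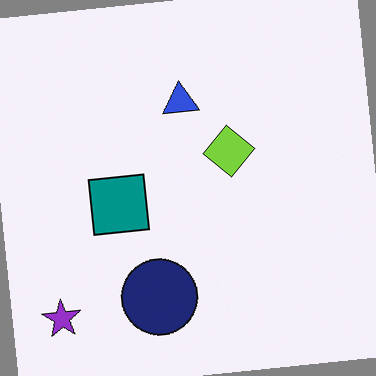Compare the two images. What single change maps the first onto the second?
This is the original image rotated counter-clockwise by a slight angle.

Every shape is tilted by the same angle and the image corners show triangular fill wedges — a whole-image rotation by a non-right angle.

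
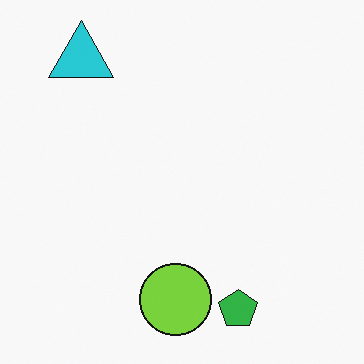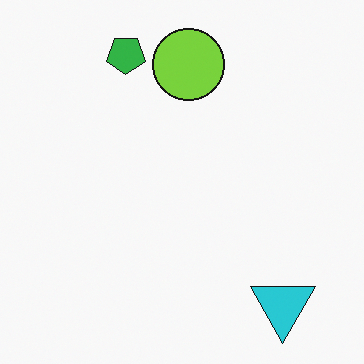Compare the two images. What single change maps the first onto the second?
The image was rotated 180°.

The cyan triangle sits in the top-left of the first image and the bottom-right of the second — consistent with a whole-image 180° rotation.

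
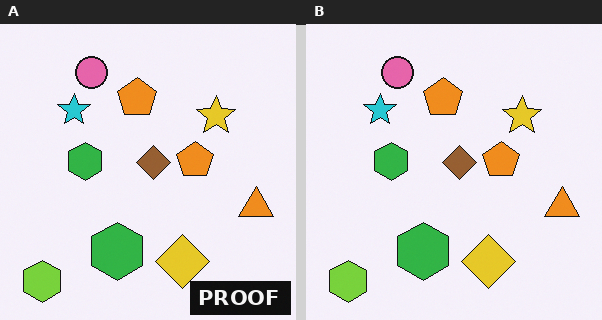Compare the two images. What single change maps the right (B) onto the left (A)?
The transformation is: watermarked with the text "PROOF" in the lower-right corner.

A dark label reading "PROOF" appears in the lower-right corner.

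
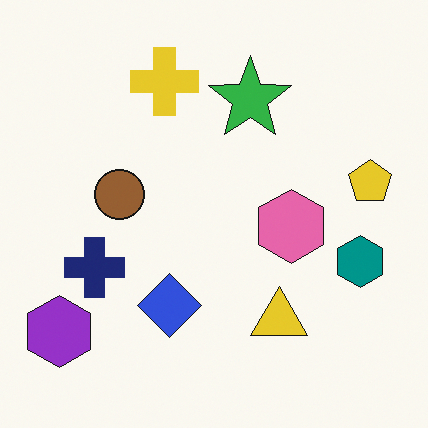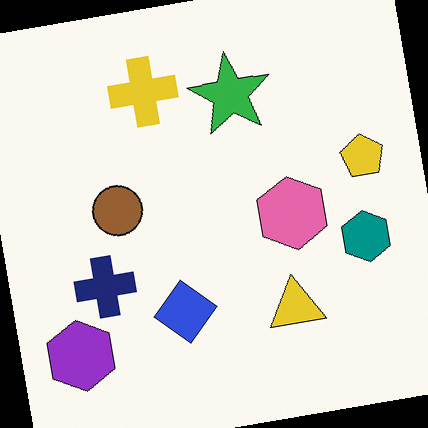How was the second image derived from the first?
It was rotated counter-clockwise by a few degrees.

Every shape is tilted by the same angle and the image corners show triangular fill wedges — a whole-image rotation by a non-right angle.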